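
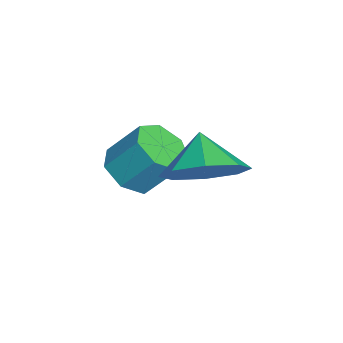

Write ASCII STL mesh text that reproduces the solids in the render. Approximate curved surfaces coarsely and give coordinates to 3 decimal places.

solid 
facet normal 0.720 0.107 -0.686
outer loop
vertex 2.375 -2.262 -0.436
vertex 1.657 -2.249 -1.188
vertex 2.114 -1.527 -0.595
endloop
endfacet
facet normal 0.000 0.212 0.977
outer loop
vertex 2.375 -2.262 -0.436
vertex 2.114 -1.527 -0.595
vertex 0.843 -2.371 -0.412
endloop
endfacet
facet normal 0.719 0.109 -0.686
outer loop
vertex 2.114 -1.527 -0.595
vertex 1.657 -2.249 -1.188
vertex 1.584 -1.215 -1.101
endloop
endfacet
facet normal -0.313 0.626 0.714
outer loop
vertex 2.114 -1.527 -0.595
vertex 1.584 -1.215 -1.101
vertex 0.843 -2.371 -0.412
endloop
endfacet
facet normal 0.720 0.109 -0.685
outer loop
vertex 1.584 -1.215 -1.101
vertex 1.657 -2.249 -1.188
vertex 1.098 -1.509 -1.658
endloop
endfacet
facet normal -0.717 0.633 0.291
outer loop
vertex 1.584 -1.215 -1.101
vertex 1.098 -1.509 -1.658
vertex 0.843 -2.371 -0.412
endloop
endfacet
facet normal 0.719 0.107 -0.687
outer loop
vertex 1.098 -1.509 -1.658
vertex 1.657 -2.249 -1.188
vertex 0.938 -2.236 -1.939
endloop
endfacet
facet normal -0.972 0.230 -0.040
outer loop
vertex 1.098 -1.509 -1.658
vertex 0.938 -2.236 -1.939
vertex 0.843 -2.371 -0.412
endloop
endfacet
facet normal 0.719 0.108 -0.687
outer loop
vertex 0.938 -2.236 -1.939
vertex 1.657 -2.249 -1.188
vertex 1.2 -2.971 -1.78
endloop
endfacet
facet normal -0.932 -0.351 -0.089
outer loop
vertex 0.938 -2.236 -1.939
vertex 1.2 -2.971 -1.78
vertex 0.843 -2.371 -0.412
endloop
endfacet
facet normal 0.720 0.107 -0.686
outer loop
vertex 1.2 -2.971 -1.78
vertex 1.657 -2.249 -1.188
vertex 1.729 -3.283 -1.274
endloop
endfacet
facet normal -0.619 -0.766 0.175
outer loop
vertex 1.2 -2.971 -1.78
vertex 1.729 -3.283 -1.274
vertex 0.843 -2.371 -0.412
endloop
endfacet
facet normal 0.720 0.107 -0.686
outer loop
vertex 1.729 -3.283 -1.274
vertex 1.657 -2.249 -1.188
vertex 2.216 -2.989 -0.717
endloop
endfacet
facet normal -0.215 -0.773 0.596
outer loop
vertex 1.729 -3.283 -1.274
vertex 2.216 -2.989 -0.717
vertex 0.843 -2.371 -0.412
endloop
endfacet
facet normal 0.720 0.108 -0.686
outer loop
vertex 2.216 -2.989 -0.717
vertex 1.657 -2.249 -1.188
vertex 2.375 -2.262 -0.436
endloop
endfacet
facet normal 0.041 -0.368 0.929
outer loop
vertex 2.216 -2.989 -0.717
vertex 2.375 -2.262 -0.436
vertex 0.843 -2.371 -0.412
endloop
endfacet
facet normal -0.145 -0.621 -0.770
outer loop
vertex -0.08 -3.635 -3.244
vertex -0.682 -3.984 -2.849
vertex -0.709 -3.359 -3.348
endloop
endfacet
facet normal 0.399 0.676 -0.620
outer loop
vertex -0.08 -3.635 -3.244
vertex -0.709 -3.359 -3.348
vertex 0.104 -2.846 -2.266
endloop
endfacet
facet normal 0.398 0.676 -0.620
outer loop
vertex 0.104 -2.846 -2.266
vertex -0.709 -3.359 -3.348
vertex -0.525 -2.571 -2.37
endloop
endfacet
facet normal 0.144 0.621 0.770
outer loop
vertex 0.104 -2.846 -2.266
vertex -0.525 -2.571 -2.37
vertex -0.498 -3.196 -1.871
endloop
endfacet
facet normal -0.145 -0.621 -0.770
outer loop
vertex -0.709 -3.359 -3.348
vertex -0.682 -3.984 -2.849
vertex -1.317 -3.554 -3.076
endloop
endfacet
facet normal -0.460 0.732 -0.503
outer loop
vertex -0.709 -3.359 -3.348
vertex -1.317 -3.554 -3.076
vertex -0.525 -2.571 -2.37
endloop
endfacet
facet normal -0.460 0.732 -0.503
outer loop
vertex -0.525 -2.571 -2.37
vertex -1.317 -3.554 -3.076
vertex -1.133 -2.766 -2.098
endloop
endfacet
facet normal 0.145 0.621 0.770
outer loop
vertex -0.525 -2.571 -2.37
vertex -1.133 -2.766 -2.098
vertex -0.498 -3.196 -1.871
endloop
endfacet
facet normal -0.144 -0.620 -0.771
outer loop
vertex -1.317 -3.554 -3.076
vertex -0.682 -3.984 -2.849
vertex -1.447 -4.073 -2.634
endloop
endfacet
facet normal -0.972 0.237 -0.008
outer loop
vertex -1.317 -3.554 -3.076
vertex -1.447 -4.073 -2.634
vertex -1.133 -2.766 -2.098
endloop
endfacet
facet normal -0.972 0.237 -0.008
outer loop
vertex -1.133 -2.766 -2.098
vertex -1.447 -4.073 -2.634
vertex -1.263 -3.284 -1.655
endloop
endfacet
facet normal 0.146 0.622 0.770
outer loop
vertex -1.133 -2.766 -2.098
vertex -1.263 -3.284 -1.655
vertex -0.498 -3.196 -1.871
endloop
endfacet
facet normal -0.144 -0.621 -0.770
outer loop
vertex -1.447 -4.073 -2.634
vertex -0.682 -3.984 -2.849
vertex -1.001 -4.525 -2.353
endloop
endfacet
facet normal -0.753 -0.436 0.493
outer loop
vertex -1.447 -4.073 -2.634
vertex -1.001 -4.525 -2.353
vertex -1.263 -3.284 -1.655
endloop
endfacet
facet normal -0.752 -0.436 0.494
outer loop
vertex -1.263 -3.284 -1.655
vertex -1.001 -4.525 -2.353
vertex -0.817 -3.736 -1.375
endloop
endfacet
facet normal 0.146 0.621 0.770
outer loop
vertex -1.263 -3.284 -1.655
vertex -0.817 -3.736 -1.375
vertex -0.498 -3.196 -1.871
endloop
endfacet
facet normal -0.145 -0.621 -0.770
outer loop
vertex -1.001 -4.525 -2.353
vertex -0.682 -3.984 -2.849
vertex -0.314 -4.57 -2.446
endloop
endfacet
facet normal 0.033 -0.781 0.624
outer loop
vertex -1.001 -4.525 -2.353
vertex -0.314 -4.57 -2.446
vertex -0.817 -3.736 -1.375
endloop
endfacet
facet normal 0.033 -0.781 0.624
outer loop
vertex -0.817 -3.736 -1.375
vertex -0.314 -4.57 -2.446
vertex -0.131 -3.781 -1.468
endloop
endfacet
facet normal 0.145 0.621 0.770
outer loop
vertex -0.817 -3.736 -1.375
vertex -0.131 -3.781 -1.468
vertex -0.498 -3.196 -1.871
endloop
endfacet
facet normal -0.146 -0.621 -0.770
outer loop
vertex -0.314 -4.57 -2.446
vertex -0.682 -3.984 -2.849
vertex 0.095 -4.174 -2.843
endloop
endfacet
facet normal 0.795 -0.536 0.284
outer loop
vertex -0.314 -4.57 -2.446
vertex 0.095 -4.174 -2.843
vertex -0.131 -3.781 -1.468
endloop
endfacet
facet normal 0.794 -0.538 0.284
outer loop
vertex -0.131 -3.781 -1.468
vertex 0.095 -4.174 -2.843
vertex 0.279 -3.385 -1.864
endloop
endfacet
facet normal 0.144 0.621 0.770
outer loop
vertex -0.131 -3.781 -1.468
vertex 0.279 -3.385 -1.864
vertex -0.498 -3.196 -1.871
endloop
endfacet
facet normal -0.146 -0.621 -0.770
outer loop
vertex 0.095 -4.174 -2.843
vertex -0.682 -3.984 -2.849
vertex -0.08 -3.635 -3.244
endloop
endfacet
facet normal 0.957 0.111 -0.269
outer loop
vertex 0.095 -4.174 -2.843
vertex -0.08 -3.635 -3.244
vertex 0.279 -3.385 -1.864
endloop
endfacet
facet normal 0.957 0.110 -0.269
outer loop
vertex 0.279 -3.385 -1.864
vertex -0.08 -3.635 -3.244
vertex 0.104 -2.846 -2.266
endloop
endfacet
facet normal 0.144 0.621 0.770
outer loop
vertex 0.279 -3.385 -1.864
vertex 0.104 -2.846 -2.266
vertex -0.498 -3.196 -1.871
endloop
endfacet

endsolid


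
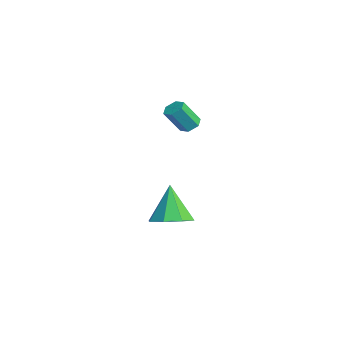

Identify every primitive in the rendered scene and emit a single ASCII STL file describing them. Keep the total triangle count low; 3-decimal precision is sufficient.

solid 
facet normal 0.416 -0.093 -0.904
outer loop
vertex 1.266 3.318 -2.362
vertex 0.322 3.118 -2.776
vertex 0.889 3.985 -2.604
endloop
endfacet
facet normal 0.517 0.535 0.669
outer loop
vertex 1.266 3.318 -2.362
vertex 0.889 3.985 -2.604
vertex -0.502 3.302 -0.984
endloop
endfacet
facet normal 0.415 -0.092 -0.905
outer loop
vertex 0.889 3.985 -2.604
vertex 0.322 3.118 -2.776
vertex 0.179 4.144 -2.946
endloop
endfacet
facet normal 0.014 0.917 0.398
outer loop
vertex 0.889 3.985 -2.604
vertex 0.179 4.144 -2.946
vertex -0.502 3.302 -0.984
endloop
endfacet
facet normal 0.416 -0.092 -0.905
outer loop
vertex 0.179 4.144 -2.946
vertex 0.322 3.118 -2.776
vertex -0.447 3.702 -3.189
endloop
endfacet
facet normal -0.605 0.786 0.128
outer loop
vertex 0.179 4.144 -2.946
vertex -0.447 3.702 -3.189
vertex -0.502 3.302 -0.984
endloop
endfacet
facet normal 0.416 -0.093 -0.905
outer loop
vertex -0.447 3.702 -3.189
vertex 0.322 3.118 -2.776
vertex -0.622 2.918 -3.189
endloop
endfacet
facet normal -0.976 0.218 0.015
outer loop
vertex -0.447 3.702 -3.189
vertex -0.622 2.918 -3.189
vertex -0.502 3.302 -0.984
endloop
endfacet
facet normal 0.416 -0.093 -0.905
outer loop
vertex -0.622 2.918 -3.189
vertex 0.322 3.118 -2.776
vertex -0.245 2.251 -2.947
endloop
endfacet
facet normal -0.883 -0.453 0.127
outer loop
vertex -0.622 2.918 -3.189
vertex -0.245 2.251 -2.947
vertex -0.502 3.302 -0.984
endloop
endfacet
facet normal 0.415 -0.093 -0.905
outer loop
vertex -0.245 2.251 -2.947
vertex 0.322 3.118 -2.776
vertex 0.465 2.092 -2.605
endloop
endfacet
facet normal -0.379 -0.836 0.398
outer loop
vertex -0.245 2.251 -2.947
vertex 0.465 2.092 -2.605
vertex -0.502 3.302 -0.984
endloop
endfacet
facet normal 0.417 -0.093 -0.904
outer loop
vertex 0.465 2.092 -2.605
vertex 0.322 3.118 -2.776
vertex 1.09 2.534 -2.362
endloop
endfacet
facet normal 0.239 -0.705 0.668
outer loop
vertex 0.465 2.092 -2.605
vertex 1.09 2.534 -2.362
vertex -0.502 3.302 -0.984
endloop
endfacet
facet normal 0.416 -0.093 -0.904
outer loop
vertex 1.09 2.534 -2.362
vertex 0.322 3.118 -2.776
vertex 1.266 3.318 -2.362
endloop
endfacet
facet normal 0.610 -0.137 0.781
outer loop
vertex 1.09 2.534 -2.362
vertex 1.266 3.318 -2.362
vertex -0.502 3.302 -0.984
endloop
endfacet
facet normal -0.041 0.560 -0.827
outer loop
vertex 0.014 4.431 2.715
vertex -0.468 4.22 2.596
vertex -0.437 4.667 2.897
endloop
endfacet
facet normal 0.550 0.703 0.451
outer loop
vertex 0.014 4.431 2.715
vertex -0.437 4.667 2.897
vertex 0.07 3.651 3.864
endloop
endfacet
facet normal 0.551 0.703 0.450
outer loop
vertex 0.07 3.651 3.864
vertex -0.437 4.667 2.897
vertex -0.38 3.887 4.046
endloop
endfacet
facet normal 0.040 -0.561 0.827
outer loop
vertex 0.07 3.651 3.864
vertex -0.38 3.887 4.046
vertex -0.412 3.44 3.744
endloop
endfacet
facet normal -0.040 0.560 -0.828
outer loop
vertex -0.437 4.667 2.897
vertex -0.468 4.22 2.596
vertex -0.919 4.455 2.777
endloop
endfacet
facet normal -0.449 0.729 0.517
outer loop
vertex -0.437 4.667 2.897
vertex -0.919 4.455 2.777
vertex -0.38 3.887 4.046
endloop
endfacet
facet normal -0.448 0.729 0.517
outer loop
vertex -0.38 3.887 4.046
vertex -0.919 4.455 2.777
vertex -0.863 3.675 3.926
endloop
endfacet
facet normal 0.041 -0.561 0.827
outer loop
vertex -0.38 3.887 4.046
vertex -0.863 3.675 3.926
vertex -0.412 3.44 3.744
endloop
endfacet
facet normal -0.040 0.561 -0.827
outer loop
vertex -0.919 4.455 2.777
vertex -0.468 4.22 2.596
vertex -0.95 4.009 2.476
endloop
endfacet
facet normal -0.998 0.025 0.066
outer loop
vertex -0.919 4.455 2.777
vertex -0.95 4.009 2.476
vertex -0.863 3.675 3.926
endloop
endfacet
facet normal -0.998 0.025 0.066
outer loop
vertex -0.863 3.675 3.926
vertex -0.95 4.009 2.476
vertex -0.894 3.229 3.625
endloop
endfacet
facet normal 0.041 -0.561 0.827
outer loop
vertex -0.863 3.675 3.926
vertex -0.894 3.229 3.625
vertex -0.412 3.44 3.744
endloop
endfacet
facet normal -0.040 0.561 -0.827
outer loop
vertex -0.95 4.009 2.476
vertex -0.468 4.22 2.596
vertex -0.5 3.773 2.294
endloop
endfacet
facet normal -0.551 -0.703 -0.450
outer loop
vertex -0.95 4.009 2.476
vertex -0.5 3.773 2.294
vertex -0.894 3.229 3.625
endloop
endfacet
facet normal -0.550 -0.703 -0.450
outer loop
vertex -0.894 3.229 3.625
vertex -0.5 3.773 2.294
vertex -0.443 2.993 3.443
endloop
endfacet
facet normal 0.041 -0.560 0.827
outer loop
vertex -0.894 3.229 3.625
vertex -0.443 2.993 3.443
vertex -0.412 3.44 3.744
endloop
endfacet
facet normal -0.041 0.561 -0.827
outer loop
vertex -0.5 3.773 2.294
vertex -0.468 4.22 2.596
vertex -0.017 3.985 2.414
endloop
endfacet
facet normal 0.448 -0.729 -0.517
outer loop
vertex -0.5 3.773 2.294
vertex -0.017 3.985 2.414
vertex -0.443 2.993 3.443
endloop
endfacet
facet normal 0.449 -0.729 -0.517
outer loop
vertex -0.443 2.993 3.443
vertex -0.017 3.985 2.414
vertex 0.039 3.205 3.563
endloop
endfacet
facet normal 0.040 -0.560 0.828
outer loop
vertex -0.443 2.993 3.443
vertex 0.039 3.205 3.563
vertex -0.412 3.44 3.744
endloop
endfacet
facet normal -0.041 0.561 -0.827
outer loop
vertex -0.017 3.985 2.414
vertex -0.468 4.22 2.596
vertex 0.014 4.431 2.715
endloop
endfacet
facet normal 0.998 -0.025 -0.066
outer loop
vertex -0.017 3.985 2.414
vertex 0.014 4.431 2.715
vertex 0.039 3.205 3.563
endloop
endfacet
facet normal 0.998 -0.025 -0.066
outer loop
vertex 0.039 3.205 3.563
vertex 0.014 4.431 2.715
vertex 0.07 3.651 3.864
endloop
endfacet
facet normal 0.040 -0.561 0.827
outer loop
vertex 0.039 3.205 3.563
vertex 0.07 3.651 3.864
vertex -0.412 3.44 3.744
endloop
endfacet

endsolid


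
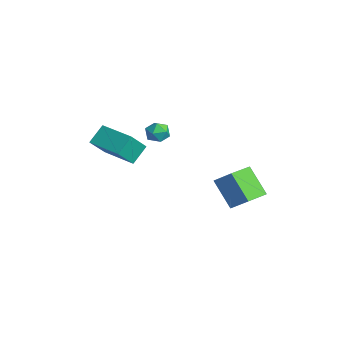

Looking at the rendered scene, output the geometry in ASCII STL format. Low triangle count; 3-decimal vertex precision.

solid 
facet normal -0.977 0.177 -0.120
outer loop
vertex -4.353 0.119 2.424
vertex -4.479 -0.605 2.381
vertex -4.498 -0.267 3.034
endloop
endfacet
facet normal -0.671 0.688 0.276
outer loop
vertex -4.353 0.119 2.424
vertex -4.498 -0.267 3.034
vertex -3.97 0.246 3.04
endloop
endfacet
facet normal -0.148 0.983 -0.110
outer loop
vertex -4.353 0.119 2.424
vertex -3.97 0.246 3.04
vertex -3.625 0.225 2.39
endloop
endfacet
facet normal -0.130 0.654 -0.745
outer loop
vertex -4.353 0.119 2.424
vertex -3.625 0.225 2.39
vertex -3.94 -0.301 1.983
endloop
endfacet
facet normal -0.642 0.156 -0.750
outer loop
vertex -4.353 0.119 2.424
vertex -3.94 -0.301 1.983
vertex -4.479 -0.605 2.381
endloop
endfacet
facet normal -0.377 0.378 0.846
outer loop
vertex -3.97 0.246 3.04
vertex -4.498 -0.267 3.034
vertex -3.86 -0.399 3.377
endloop
endfacet
facet normal -0.870 -0.447 0.206
outer loop
vertex -4.498 -0.267 3.034
vertex -4.479 -0.605 2.381
vertex -4.175 -0.925 2.97
endloop
endfacet
facet normal -0.329 -0.481 -0.813
outer loop
vertex -4.479 -0.605 2.381
vertex -3.94 -0.301 1.983
vertex -3.83 -0.946 2.32
endloop
endfacet
facet normal 0.499 0.323 -0.804
outer loop
vertex -3.94 -0.301 1.983
vertex -3.625 0.225 2.39
vertex -3.302 -0.433 2.326
endloop
endfacet
facet normal 0.470 0.854 0.222
outer loop
vertex -3.625 0.225 2.39
vertex -3.97 0.246 3.04
vertex -3.321 -0.095 2.979
endloop
endfacet
facet normal 0.130 -0.654 0.745
outer loop
vertex -3.447 -0.819 2.936
vertex -3.86 -0.399 3.377
vertex -4.175 -0.925 2.97
endloop
endfacet
facet normal 0.148 -0.983 0.110
outer loop
vertex -3.447 -0.819 2.936
vertex -4.175 -0.925 2.97
vertex -3.83 -0.946 2.32
endloop
endfacet
facet normal 0.671 -0.688 -0.276
outer loop
vertex -3.447 -0.819 2.936
vertex -3.83 -0.946 2.32
vertex -3.302 -0.433 2.326
endloop
endfacet
facet normal 0.977 -0.177 0.120
outer loop
vertex -3.447 -0.819 2.936
vertex -3.302 -0.433 2.326
vertex -3.321 -0.095 2.979
endloop
endfacet
facet normal 0.642 -0.156 0.750
outer loop
vertex -3.447 -0.819 2.936
vertex -3.321 -0.095 2.979
vertex -3.86 -0.399 3.377
endloop
endfacet
facet normal -0.499 -0.323 0.804
outer loop
vertex -4.175 -0.925 2.97
vertex -3.86 -0.399 3.377
vertex -4.498 -0.267 3.034
endloop
endfacet
facet normal -0.470 -0.854 -0.222
outer loop
vertex -3.83 -0.946 2.32
vertex -4.175 -0.925 2.97
vertex -4.479 -0.605 2.381
endloop
endfacet
facet normal 0.377 -0.378 -0.846
outer loop
vertex -3.302 -0.433 2.326
vertex -3.83 -0.946 2.32
vertex -3.94 -0.301 1.983
endloop
endfacet
facet normal 0.870 0.447 -0.206
outer loop
vertex -3.321 -0.095 2.979
vertex -3.302 -0.433 2.326
vertex -3.625 0.225 2.39
endloop
endfacet
facet normal 0.329 0.481 0.813
outer loop
vertex -3.86 -0.399 3.377
vertex -3.321 -0.095 2.979
vertex -3.97 0.246 3.04
endloop
endfacet
facet normal -0.653 -0.187 0.734
outer loop
vertex 1.922 1.086 2.623
vertex 1.3 2.411 2.406
vertex 1.066 0.536 1.721
endloop
endfacet
facet normal 0.421 -0.895 0.147
outer loop
vertex 2.3 0.889 0.334
vertex 1.922 1.086 2.623
vertex 1.066 0.536 1.721
endloop
endfacet
facet normal -0.653 -0.187 0.734
outer loop
vertex 1.066 0.536 1.721
vertex 1.3 2.411 2.406
vertex 0.443 1.861 1.504
endloop
endfacet
facet normal -0.630 -0.405 -0.663
outer loop
vertex 0.443 1.861 1.504
vertex 2.3 0.889 0.334
vertex 1.066 0.536 1.721
endloop
endfacet
facet normal 0.630 0.404 0.663
outer loop
vertex 1.922 1.086 2.623
vertex 2.534 2.764 1.019
vertex 1.3 2.411 2.406
endloop
endfacet
facet normal 0.420 -0.895 0.146
outer loop
vertex 3.157 1.439 1.236
vertex 1.922 1.086 2.623
vertex 2.3 0.889 0.334
endloop
endfacet
facet normal 0.629 0.405 0.663
outer loop
vertex 3.157 1.439 1.236
vertex 2.534 2.764 1.019
vertex 1.922 1.086 2.623
endloop
endfacet
facet normal -0.421 0.895 -0.146
outer loop
vertex 1.3 2.411 2.406
vertex 2.534 2.764 1.019
vertex 0.443 1.861 1.504
endloop
endfacet
facet normal -0.630 -0.404 -0.663
outer loop
vertex 1.678 2.214 0.117
vertex 2.3 0.889 0.334
vertex 0.443 1.861 1.504
endloop
endfacet
facet normal -0.421 0.895 -0.147
outer loop
vertex 0.443 1.861 1.504
vertex 2.534 2.764 1.019
vertex 1.678 2.214 0.117
endloop
endfacet
facet normal 0.653 0.186 -0.734
outer loop
vertex 1.678 2.214 0.117
vertex 3.157 1.439 1.236
vertex 2.3 0.889 0.334
endloop
endfacet
facet normal 0.653 0.187 -0.734
outer loop
vertex 2.534 2.764 1.019
vertex 3.157 1.439 1.236
vertex 1.678 2.214 0.117
endloop
endfacet
facet normal -0.928 -0.373 -0.024
outer loop
vertex -4.968 -2.976 3.267
vertex -5.331 -1.996 2.069
vertex -4.587 -3.871 2.42
endloop
endfacet
facet normal 0.228 -0.616 0.754
outer loop
vertex -2.629 -3.084 2.471
vertex -4.968 -2.976 3.267
vertex -4.587 -3.871 2.42
endloop
endfacet
facet normal -0.928 -0.373 -0.025
outer loop
vertex -4.587 -3.871 2.42
vertex -5.331 -1.996 2.069
vertex -4.949 -2.891 1.222
endloop
endfacet
facet normal 0.296 -0.694 -0.657
outer loop
vertex -4.949 -2.891 1.222
vertex -2.629 -3.084 2.471
vertex -4.587 -3.871 2.42
endloop
endfacet
facet normal -0.296 0.693 0.657
outer loop
vertex -4.968 -2.976 3.267
vertex -3.373 -1.209 2.12
vertex -5.331 -1.996 2.069
endloop
endfacet
facet normal 0.228 -0.616 0.754
outer loop
vertex -3.011 -2.189 3.318
vertex -4.968 -2.976 3.267
vertex -2.629 -3.084 2.471
endloop
endfacet
facet normal -0.296 0.694 0.657
outer loop
vertex -3.011 -2.189 3.318
vertex -3.373 -1.209 2.12
vertex -4.968 -2.976 3.267
endloop
endfacet
facet normal -0.228 0.616 -0.754
outer loop
vertex -5.331 -1.996 2.069
vertex -3.373 -1.209 2.12
vertex -4.949 -2.891 1.222
endloop
endfacet
facet normal 0.296 -0.693 -0.657
outer loop
vertex -2.992 -2.104 1.273
vertex -2.629 -3.084 2.471
vertex -4.949 -2.891 1.222
endloop
endfacet
facet normal -0.228 0.616 -0.754
outer loop
vertex -4.949 -2.891 1.222
vertex -3.373 -1.209 2.12
vertex -2.992 -2.104 1.273
endloop
endfacet
facet normal 0.928 0.373 0.024
outer loop
vertex -2.992 -2.104 1.273
vertex -3.011 -2.189 3.318
vertex -2.629 -3.084 2.471
endloop
endfacet
facet normal 0.928 0.372 0.024
outer loop
vertex -3.373 -1.209 2.12
vertex -3.011 -2.189 3.318
vertex -2.992 -2.104 1.273
endloop
endfacet

endsolid


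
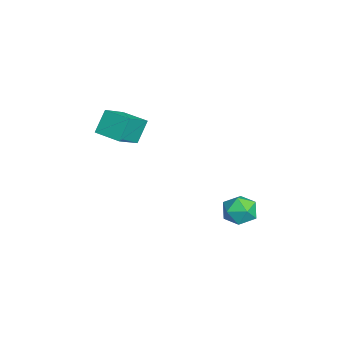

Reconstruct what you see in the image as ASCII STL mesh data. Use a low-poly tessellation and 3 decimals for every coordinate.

solid 
facet normal -0.631 -0.774 0.044
outer loop
vertex -2.621 -3.494 3.367
vertex -3.206 -2.944 4.646
vertex -3.844 -2.552 2.403
endloop
endfacet
facet normal 0.388 -0.364 -0.847
outer loop
vertex -2.854 -1.336 2.334
vertex -2.621 -3.494 3.367
vertex -3.844 -2.552 2.403
endloop
endfacet
facet normal -0.631 -0.774 0.044
outer loop
vertex -3.844 -2.552 2.403
vertex -3.206 -2.944 4.646
vertex -4.429 -2.002 3.682
endloop
endfacet
facet normal -0.672 0.517 -0.530
outer loop
vertex -4.429 -2.002 3.682
vertex -2.854 -1.336 2.334
vertex -3.844 -2.552 2.403
endloop
endfacet
facet normal 0.672 -0.517 0.530
outer loop
vertex -2.621 -3.494 3.367
vertex -2.216 -1.728 4.577
vertex -3.206 -2.944 4.646
endloop
endfacet
facet normal 0.388 -0.364 -0.847
outer loop
vertex -1.631 -2.278 3.298
vertex -2.621 -3.494 3.367
vertex -2.854 -1.336 2.334
endloop
endfacet
facet normal 0.672 -0.517 0.530
outer loop
vertex -1.631 -2.278 3.298
vertex -2.216 -1.728 4.577
vertex -2.621 -3.494 3.367
endloop
endfacet
facet normal -0.388 0.364 0.847
outer loop
vertex -3.206 -2.944 4.646
vertex -2.216 -1.728 4.577
vertex -4.429 -2.002 3.682
endloop
endfacet
facet normal -0.672 0.517 -0.530
outer loop
vertex -3.439 -0.786 3.613
vertex -2.854 -1.336 2.334
vertex -4.429 -2.002 3.682
endloop
endfacet
facet normal -0.388 0.364 0.847
outer loop
vertex -4.429 -2.002 3.682
vertex -2.216 -1.728 4.577
vertex -3.439 -0.786 3.613
endloop
endfacet
facet normal 0.631 0.774 -0.044
outer loop
vertex -3.439 -0.786 3.613
vertex -1.631 -2.278 3.298
vertex -2.854 -1.336 2.334
endloop
endfacet
facet normal 0.631 0.774 -0.044
outer loop
vertex -2.216 -1.728 4.577
vertex -1.631 -2.278 3.298
vertex -3.439 -0.786 3.613
endloop
endfacet
facet normal -0.533 -0.351 0.770
outer loop
vertex -3.643 4.073 -2.506
vertex -3.209 3.114 -2.642
vertex -2.745 3.82 -1.999
endloop
endfacet
facet normal -0.387 0.343 0.856
outer loop
vertex -3.643 4.073 -2.506
vertex -2.745 3.82 -1.999
vertex -2.855 4.782 -2.434
endloop
endfacet
facet normal -0.654 0.696 0.296
outer loop
vertex -3.643 4.073 -2.506
vertex -2.855 4.782 -2.434
vertex -3.387 4.671 -3.347
endloop
endfacet
facet normal -0.966 0.221 -0.137
outer loop
vertex -3.643 4.073 -2.506
vertex -3.387 4.671 -3.347
vertex -3.605 3.639 -3.475
endloop
endfacet
facet normal -0.891 -0.426 0.156
outer loop
vertex -3.643 4.073 -2.506
vertex -3.605 3.639 -3.475
vertex -3.209 3.114 -2.642
endloop
endfacet
facet normal 0.322 0.420 0.848
outer loop
vertex -2.855 4.782 -2.434
vertex -2.745 3.82 -1.999
vertex -1.935 4.261 -2.525
endloop
endfacet
facet normal 0.084 -0.700 0.709
outer loop
vertex -2.745 3.82 -1.999
vertex -3.209 3.114 -2.642
vertex -2.153 3.229 -2.653
endloop
endfacet
facet normal -0.494 -0.822 -0.283
outer loop
vertex -3.209 3.114 -2.642
vertex -3.605 3.639 -3.475
vertex -2.685 3.118 -3.566
endloop
endfacet
facet normal -0.614 0.224 -0.757
outer loop
vertex -3.605 3.639 -3.475
vertex -3.387 4.671 -3.347
vertex -2.795 4.08 -4.001
endloop
endfacet
facet normal -0.109 0.992 -0.057
outer loop
vertex -3.387 4.671 -3.347
vertex -2.855 4.782 -2.434
vertex -2.331 4.786 -3.358
endloop
endfacet
facet normal 0.966 -0.221 0.137
outer loop
vertex -1.897 3.827 -3.494
vertex -1.935 4.261 -2.525
vertex -2.153 3.229 -2.653
endloop
endfacet
facet normal 0.654 -0.696 -0.296
outer loop
vertex -1.897 3.827 -3.494
vertex -2.153 3.229 -2.653
vertex -2.685 3.118 -3.566
endloop
endfacet
facet normal 0.387 -0.343 -0.856
outer loop
vertex -1.897 3.827 -3.494
vertex -2.685 3.118 -3.566
vertex -2.795 4.08 -4.001
endloop
endfacet
facet normal 0.533 0.351 -0.770
outer loop
vertex -1.897 3.827 -3.494
vertex -2.795 4.08 -4.001
vertex -2.331 4.786 -3.358
endloop
endfacet
facet normal 0.891 0.426 -0.156
outer loop
vertex -1.897 3.827 -3.494
vertex -2.331 4.786 -3.358
vertex -1.935 4.261 -2.525
endloop
endfacet
facet normal 0.614 -0.224 0.757
outer loop
vertex -2.153 3.229 -2.653
vertex -1.935 4.261 -2.525
vertex -2.745 3.82 -1.999
endloop
endfacet
facet normal 0.109 -0.992 0.057
outer loop
vertex -2.685 3.118 -3.566
vertex -2.153 3.229 -2.653
vertex -3.209 3.114 -2.642
endloop
endfacet
facet normal -0.322 -0.420 -0.848
outer loop
vertex -2.795 4.08 -4.001
vertex -2.685 3.118 -3.566
vertex -3.605 3.639 -3.475
endloop
endfacet
facet normal -0.084 0.700 -0.709
outer loop
vertex -2.331 4.786 -3.358
vertex -2.795 4.08 -4.001
vertex -3.387 4.671 -3.347
endloop
endfacet
facet normal 0.494 0.822 0.283
outer loop
vertex -1.935 4.261 -2.525
vertex -2.331 4.786 -3.358
vertex -2.855 4.782 -2.434
endloop
endfacet

endsolid


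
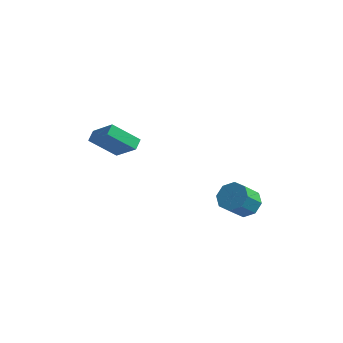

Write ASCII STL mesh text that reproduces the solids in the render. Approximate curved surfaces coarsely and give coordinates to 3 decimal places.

solid 
facet normal 0.250 0.648 -0.720
outer loop
vertex 5.086 3.79 -1.34
vertex 4.113 3.83 -1.642
vertex 4.683 4.351 -0.975
endloop
endfacet
facet normal 0.819 0.255 0.513
outer loop
vertex 5.086 3.79 -1.34
vertex 4.683 4.351 -0.975
vertex 4.661 2.69 -0.116
endloop
endfacet
facet normal 0.818 0.256 0.515
outer loop
vertex 4.661 2.69 -0.116
vertex 4.683 4.351 -0.975
vertex 4.257 3.25 0.248
endloop
endfacet
facet normal -0.250 -0.648 0.720
outer loop
vertex 4.661 2.69 -0.116
vertex 4.257 3.25 0.248
vertex 3.687 2.73 -0.418
endloop
endfacet
facet normal 0.251 0.647 -0.720
outer loop
vertex 4.683 4.351 -0.975
vertex 4.113 3.83 -1.642
vertex 3.946 4.607 -1.002
endloop
endfacet
facet normal 0.214 0.688 0.694
outer loop
vertex 4.683 4.351 -0.975
vertex 3.946 4.607 -1.002
vertex 4.257 3.25 0.248
endloop
endfacet
facet normal 0.214 0.688 0.693
outer loop
vertex 4.257 3.25 0.248
vertex 3.946 4.607 -1.002
vertex 3.52 3.506 0.222
endloop
endfacet
facet normal -0.250 -0.648 0.720
outer loop
vertex 4.257 3.25 0.248
vertex 3.52 3.506 0.222
vertex 3.687 2.73 -0.418
endloop
endfacet
facet normal 0.250 0.647 -0.720
outer loop
vertex 3.946 4.607 -1.002
vertex 4.113 3.83 -1.642
vertex 3.306 4.408 -1.403
endloop
endfacet
facet normal -0.516 0.718 0.467
outer loop
vertex 3.946 4.607 -1.002
vertex 3.306 4.408 -1.403
vertex 3.52 3.506 0.222
endloop
endfacet
facet normal -0.516 0.718 0.467
outer loop
vertex 3.52 3.506 0.222
vertex 3.306 4.408 -1.403
vertex 2.881 3.307 -0.179
endloop
endfacet
facet normal -0.250 -0.648 0.720
outer loop
vertex 3.52 3.506 0.222
vertex 2.881 3.307 -0.179
vertex 3.687 2.73 -0.418
endloop
endfacet
facet normal 0.250 0.647 -0.720
outer loop
vertex 3.306 4.408 -1.403
vertex 4.113 3.83 -1.642
vertex 3.139 3.87 -1.944
endloop
endfacet
facet normal -0.944 0.327 -0.034
outer loop
vertex 3.306 4.408 -1.403
vertex 3.139 3.87 -1.944
vertex 2.881 3.307 -0.179
endloop
endfacet
facet normal -0.944 0.327 -0.034
outer loop
vertex 2.881 3.307 -0.179
vertex 3.139 3.87 -1.944
vertex 2.714 2.77 -0.72
endloop
endfacet
facet normal -0.250 -0.647 0.720
outer loop
vertex 2.881 3.307 -0.179
vertex 2.714 2.77 -0.72
vertex 3.687 2.73 -0.418
endloop
endfacet
facet normal 0.250 0.648 -0.720
outer loop
vertex 3.139 3.87 -1.944
vertex 4.113 3.83 -1.642
vertex 3.543 3.31 -2.308
endloop
endfacet
facet normal -0.818 -0.256 -0.514
outer loop
vertex 3.139 3.87 -1.944
vertex 3.543 3.31 -2.308
vertex 2.714 2.77 -0.72
endloop
endfacet
facet normal -0.819 -0.254 -0.514
outer loop
vertex 2.714 2.77 -0.72
vertex 3.543 3.31 -2.308
vertex 3.117 2.209 -1.085
endloop
endfacet
facet normal -0.250 -0.648 0.720
outer loop
vertex 2.714 2.77 -0.72
vertex 3.117 2.209 -1.085
vertex 3.687 2.73 -0.418
endloop
endfacet
facet normal 0.250 0.648 -0.720
outer loop
vertex 3.543 3.31 -2.308
vertex 4.113 3.83 -1.642
vertex 4.28 3.054 -2.282
endloop
endfacet
facet normal -0.214 -0.688 -0.694
outer loop
vertex 3.543 3.31 -2.308
vertex 4.28 3.054 -2.282
vertex 3.117 2.209 -1.085
endloop
endfacet
facet normal -0.214 -0.688 -0.693
outer loop
vertex 3.117 2.209 -1.085
vertex 4.28 3.054 -2.282
vertex 3.854 1.953 -1.058
endloop
endfacet
facet normal -0.251 -0.647 0.720
outer loop
vertex 3.117 2.209 -1.085
vertex 3.854 1.953 -1.058
vertex 3.687 2.73 -0.418
endloop
endfacet
facet normal 0.250 0.648 -0.720
outer loop
vertex 4.28 3.054 -2.282
vertex 4.113 3.83 -1.642
vertex 4.919 3.253 -1.881
endloop
endfacet
facet normal 0.516 -0.718 -0.466
outer loop
vertex 4.28 3.054 -2.282
vertex 4.919 3.253 -1.881
vertex 3.854 1.953 -1.058
endloop
endfacet
facet normal 0.516 -0.718 -0.467
outer loop
vertex 3.854 1.953 -1.058
vertex 4.919 3.253 -1.881
vertex 4.494 2.152 -0.657
endloop
endfacet
facet normal -0.250 -0.647 0.720
outer loop
vertex 3.854 1.953 -1.058
vertex 4.494 2.152 -0.657
vertex 3.687 2.73 -0.418
endloop
endfacet
facet normal 0.250 0.647 -0.720
outer loop
vertex 4.919 3.253 -1.881
vertex 4.113 3.83 -1.642
vertex 5.086 3.79 -1.34
endloop
endfacet
facet normal 0.944 -0.327 0.033
outer loop
vertex 4.919 3.253 -1.881
vertex 5.086 3.79 -1.34
vertex 4.494 2.152 -0.657
endloop
endfacet
facet normal 0.944 -0.327 0.034
outer loop
vertex 4.494 2.152 -0.657
vertex 5.086 3.79 -1.34
vertex 4.661 2.69 -0.116
endloop
endfacet
facet normal -0.250 -0.647 0.720
outer loop
vertex 4.494 2.152 -0.657
vertex 4.661 2.69 -0.116
vertex 3.687 2.73 -0.418
endloop
endfacet
facet normal -0.729 0.241 -0.640
outer loop
vertex -4.351 0.893 3.182
vertex -4.403 1.618 3.514
vertex -2.948 1.602 1.851
endloop
endfacet
facet normal 0.065 -0.907 -0.415
outer loop
vertex -1.497 1.122 3.126
vertex -4.351 0.893 3.182
vertex -2.948 1.602 1.851
endloop
endfacet
facet normal -0.729 0.242 -0.640
outer loop
vertex -2.948 1.602 1.851
vertex -4.403 1.618 3.514
vertex -2.999 2.328 2.184
endloop
endfacet
facet normal 0.681 0.344 -0.646
outer loop
vertex -2.999 2.328 2.184
vertex -1.497 1.122 3.126
vertex -2.948 1.602 1.851
endloop
endfacet
facet normal -0.681 -0.345 0.646
outer loop
vertex -4.351 0.893 3.182
vertex -2.952 1.138 4.789
vertex -4.403 1.618 3.514
endloop
endfacet
facet normal 0.065 -0.907 -0.416
outer loop
vertex -2.901 0.412 4.456
vertex -4.351 0.893 3.182
vertex -1.497 1.122 3.126
endloop
endfacet
facet normal -0.682 -0.344 0.646
outer loop
vertex -2.901 0.412 4.456
vertex -2.952 1.138 4.789
vertex -4.351 0.893 3.182
endloop
endfacet
facet normal -0.065 0.907 0.416
outer loop
vertex -4.403 1.618 3.514
vertex -2.952 1.138 4.789
vertex -2.999 2.328 2.184
endloop
endfacet
facet normal 0.682 0.345 -0.646
outer loop
vertex -1.549 1.847 3.458
vertex -1.497 1.122 3.126
vertex -2.999 2.328 2.184
endloop
endfacet
facet normal -0.064 0.907 0.416
outer loop
vertex -2.999 2.328 2.184
vertex -2.952 1.138 4.789
vertex -1.549 1.847 3.458
endloop
endfacet
facet normal 0.729 -0.241 0.641
outer loop
vertex -1.549 1.847 3.458
vertex -2.901 0.412 4.456
vertex -1.497 1.122 3.126
endloop
endfacet
facet normal 0.729 -0.242 0.640
outer loop
vertex -2.952 1.138 4.789
vertex -2.901 0.412 4.456
vertex -1.549 1.847 3.458
endloop
endfacet

endsolid


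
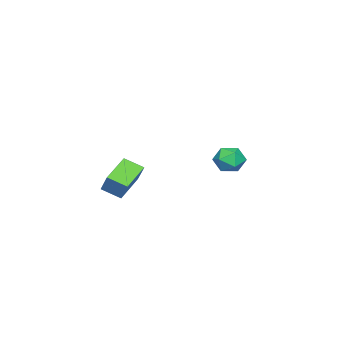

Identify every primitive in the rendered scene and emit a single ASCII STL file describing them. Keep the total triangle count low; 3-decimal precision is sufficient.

solid 
facet normal -0.780 0.591 0.204
outer loop
vertex -2.136 3.266 -3.459
vertex -2.673 2.658 -3.751
vertex -2.446 2.67 -2.919
endloop
endfacet
facet normal -0.241 0.717 0.654
outer loop
vertex -2.136 3.266 -3.459
vertex -2.446 2.67 -2.919
vertex -1.618 2.905 -2.872
endloop
endfacet
facet normal 0.328 0.906 0.268
outer loop
vertex -2.136 3.266 -3.459
vertex -1.618 2.905 -2.872
vertex -1.333 3.039 -3.675
endloop
endfacet
facet normal 0.140 0.897 -0.420
outer loop
vertex -2.136 3.266 -3.459
vertex -1.333 3.039 -3.675
vertex -1.986 2.887 -4.218
endloop
endfacet
facet normal -0.545 0.702 -0.458
outer loop
vertex -2.136 3.266 -3.459
vertex -1.986 2.887 -4.218
vertex -2.673 2.658 -3.751
endloop
endfacet
facet normal -0.086 0.106 0.991
outer loop
vertex -1.618 2.905 -2.872
vertex -2.446 2.67 -2.919
vertex -1.834 2.073 -2.802
endloop
endfacet
facet normal -0.960 -0.097 0.263
outer loop
vertex -2.446 2.67 -2.919
vertex -2.673 2.658 -3.751
vertex -2.487 1.921 -3.345
endloop
endfacet
facet normal -0.579 0.082 -0.811
outer loop
vertex -2.673 2.658 -3.751
vertex -1.986 2.887 -4.218
vertex -2.202 2.055 -4.148
endloop
endfacet
facet normal 0.530 0.397 -0.749
outer loop
vertex -1.986 2.887 -4.218
vertex -1.333 3.039 -3.675
vertex -1.374 2.29 -4.101
endloop
endfacet
facet normal 0.835 0.412 0.365
outer loop
vertex -1.333 3.039 -3.675
vertex -1.618 2.905 -2.872
vertex -1.147 2.302 -3.269
endloop
endfacet
facet normal -0.140 -0.897 0.420
outer loop
vertex -1.684 1.694 -3.561
vertex -1.834 2.073 -2.802
vertex -2.487 1.921 -3.345
endloop
endfacet
facet normal -0.328 -0.906 -0.268
outer loop
vertex -1.684 1.694 -3.561
vertex -2.487 1.921 -3.345
vertex -2.202 2.055 -4.148
endloop
endfacet
facet normal 0.241 -0.717 -0.654
outer loop
vertex -1.684 1.694 -3.561
vertex -2.202 2.055 -4.148
vertex -1.374 2.29 -4.101
endloop
endfacet
facet normal 0.780 -0.591 -0.204
outer loop
vertex -1.684 1.694 -3.561
vertex -1.374 2.29 -4.101
vertex -1.147 2.302 -3.269
endloop
endfacet
facet normal 0.545 -0.702 0.458
outer loop
vertex -1.684 1.694 -3.561
vertex -1.147 2.302 -3.269
vertex -1.834 2.073 -2.802
endloop
endfacet
facet normal -0.530 -0.397 0.749
outer loop
vertex -2.487 1.921 -3.345
vertex -1.834 2.073 -2.802
vertex -2.446 2.67 -2.919
endloop
endfacet
facet normal -0.835 -0.412 -0.365
outer loop
vertex -2.202 2.055 -4.148
vertex -2.487 1.921 -3.345
vertex -2.673 2.658 -3.751
endloop
endfacet
facet normal 0.086 -0.106 -0.991
outer loop
vertex -1.374 2.29 -4.101
vertex -2.202 2.055 -4.148
vertex -1.986 2.887 -4.218
endloop
endfacet
facet normal 0.960 0.097 -0.263
outer loop
vertex -1.147 2.302 -3.269
vertex -1.374 2.29 -4.101
vertex -1.333 3.039 -3.675
endloop
endfacet
facet normal 0.579 -0.082 0.811
outer loop
vertex -1.834 2.073 -2.802
vertex -1.147 2.302 -3.269
vertex -1.618 2.905 -2.872
endloop
endfacet
facet normal -0.353 -0.465 -0.812
outer loop
vertex 3.055 -0.775 -2.979
vertex 2.878 0.163 -3.439
vertex 4.574 -0.805 -3.623
endloop
endfacet
facet normal 0.167 -0.885 0.434
outer loop
vertex 5.002 -0.243 -2.641
vertex 3.055 -0.775 -2.979
vertex 4.574 -0.805 -3.623
endloop
endfacet
facet normal -0.354 -0.465 -0.811
outer loop
vertex 4.574 -0.805 -3.623
vertex 2.878 0.163 -3.439
vertex 4.397 0.133 -4.084
endloop
endfacet
facet normal 0.920 -0.018 -0.391
outer loop
vertex 4.397 0.133 -4.084
vertex 5.002 -0.243 -2.641
vertex 4.574 -0.805 -3.623
endloop
endfacet
facet normal -0.920 0.018 0.391
outer loop
vertex 3.055 -0.775 -2.979
vertex 3.306 0.725 -2.457
vertex 2.878 0.163 -3.439
endloop
endfacet
facet normal 0.167 -0.886 0.434
outer loop
vertex 3.483 -0.213 -1.996
vertex 3.055 -0.775 -2.979
vertex 5.002 -0.243 -2.641
endloop
endfacet
facet normal -0.920 0.018 0.390
outer loop
vertex 3.483 -0.213 -1.996
vertex 3.306 0.725 -2.457
vertex 3.055 -0.775 -2.979
endloop
endfacet
facet normal -0.167 0.885 -0.434
outer loop
vertex 2.878 0.163 -3.439
vertex 3.306 0.725 -2.457
vertex 4.397 0.133 -4.084
endloop
endfacet
facet normal 0.920 -0.018 -0.391
outer loop
vertex 4.825 0.695 -3.101
vertex 5.002 -0.243 -2.641
vertex 4.397 0.133 -4.084
endloop
endfacet
facet normal -0.166 0.886 -0.434
outer loop
vertex 4.397 0.133 -4.084
vertex 3.306 0.725 -2.457
vertex 4.825 0.695 -3.101
endloop
endfacet
facet normal 0.354 0.465 0.812
outer loop
vertex 4.825 0.695 -3.101
vertex 3.483 -0.213 -1.996
vertex 5.002 -0.243 -2.641
endloop
endfacet
facet normal 0.353 0.465 0.812
outer loop
vertex 3.306 0.725 -2.457
vertex 3.483 -0.213 -1.996
vertex 4.825 0.695 -3.101
endloop
endfacet

endsolid


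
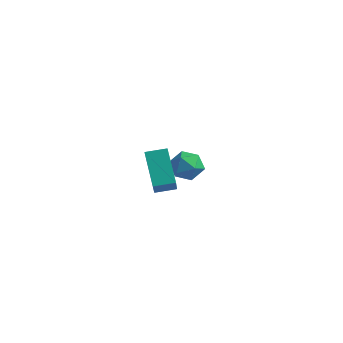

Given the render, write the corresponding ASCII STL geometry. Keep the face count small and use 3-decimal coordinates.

solid 
facet normal -0.342 0.797 -0.497
outer loop
vertex -3.378 3.741 -0.633
vertex -4.025 3.708 -0.24
vertex -3.445 4.119 0.02
endloop
endfacet
facet normal 0.368 0.821 -0.437
outer loop
vertex -3.378 3.741 -0.633
vertex -3.445 4.119 0.02
vertex -2.805 3.747 -0.139
endloop
endfacet
facet normal 0.634 0.229 -0.738
outer loop
vertex -3.378 3.741 -0.633
vertex -2.805 3.747 -0.139
vertex -2.989 3.106 -0.496
endloop
endfacet
facet normal 0.087 -0.159 -0.983
outer loop
vertex -3.378 3.741 -0.633
vertex -2.989 3.106 -0.496
vertex -3.743 3.082 -0.559
endloop
endfacet
facet normal -0.517 0.192 -0.834
outer loop
vertex -3.378 3.741 -0.633
vertex -3.743 3.082 -0.559
vertex -4.025 3.708 -0.24
endloop
endfacet
facet normal 0.533 0.807 0.256
outer loop
vertex -2.805 3.747 -0.139
vertex -3.445 4.119 0.02
vertex -3.097 3.718 0.559
endloop
endfacet
facet normal -0.618 0.770 0.161
outer loop
vertex -3.445 4.119 0.02
vertex -4.025 3.708 -0.24
vertex -3.851 3.694 0.496
endloop
endfacet
facet normal -0.899 -0.209 -0.385
outer loop
vertex -4.025 3.708 -0.24
vertex -3.743 3.082 -0.559
vertex -4.035 3.053 0.139
endloop
endfacet
facet normal 0.077 -0.775 -0.627
outer loop
vertex -3.743 3.082 -0.559
vertex -2.989 3.106 -0.496
vertex -3.395 2.681 -0.02
endloop
endfacet
facet normal 0.962 -0.148 -0.230
outer loop
vertex -2.989 3.106 -0.496
vertex -2.805 3.747 -0.139
vertex -2.815 3.092 0.24
endloop
endfacet
facet normal -0.087 0.159 0.983
outer loop
vertex -3.462 3.059 0.633
vertex -3.097 3.718 0.559
vertex -3.851 3.694 0.496
endloop
endfacet
facet normal -0.634 -0.229 0.738
outer loop
vertex -3.462 3.059 0.633
vertex -3.851 3.694 0.496
vertex -4.035 3.053 0.139
endloop
endfacet
facet normal -0.368 -0.821 0.437
outer loop
vertex -3.462 3.059 0.633
vertex -4.035 3.053 0.139
vertex -3.395 2.681 -0.02
endloop
endfacet
facet normal 0.342 -0.797 0.497
outer loop
vertex -3.462 3.059 0.633
vertex -3.395 2.681 -0.02
vertex -2.815 3.092 0.24
endloop
endfacet
facet normal 0.517 -0.192 0.834
outer loop
vertex -3.462 3.059 0.633
vertex -2.815 3.092 0.24
vertex -3.097 3.718 0.559
endloop
endfacet
facet normal -0.077 0.775 0.627
outer loop
vertex -3.851 3.694 0.496
vertex -3.097 3.718 0.559
vertex -3.445 4.119 0.02
endloop
endfacet
facet normal -0.962 0.148 0.230
outer loop
vertex -4.035 3.053 0.139
vertex -3.851 3.694 0.496
vertex -4.025 3.708 -0.24
endloop
endfacet
facet normal -0.533 -0.807 -0.256
outer loop
vertex -3.395 2.681 -0.02
vertex -4.035 3.053 0.139
vertex -3.743 3.082 -0.559
endloop
endfacet
facet normal 0.618 -0.770 -0.161
outer loop
vertex -2.815 3.092 0.24
vertex -3.395 2.681 -0.02
vertex -2.989 3.106 -0.496
endloop
endfacet
facet normal 0.899 0.209 0.385
outer loop
vertex -3.097 3.718 0.559
vertex -2.815 3.092 0.24
vertex -2.805 3.747 -0.139
endloop
endfacet
facet normal -0.376 0.582 -0.721
outer loop
vertex -2.503 -0.49 2.876
vertex -1.903 0.054 3.002
vertex -1.624 -1.219 1.829
endloop
endfacet
facet normal -0.733 -0.663 -0.153
outer loop
vertex -1.097 -2.034 2.838
vertex -2.503 -0.49 2.876
vertex -1.624 -1.219 1.829
endloop
endfacet
facet normal -0.377 0.582 -0.721
outer loop
vertex -1.624 -1.219 1.829
vertex -1.903 0.054 3.002
vertex -1.023 -0.675 1.954
endloop
endfacet
facet normal 0.567 -0.471 -0.676
outer loop
vertex -1.023 -0.675 1.954
vertex -1.097 -2.034 2.838
vertex -1.624 -1.219 1.829
endloop
endfacet
facet normal -0.568 0.470 0.676
outer loop
vertex -2.503 -0.49 2.876
vertex -1.376 -0.761 4.011
vertex -1.903 0.054 3.002
endloop
endfacet
facet normal -0.732 -0.663 -0.154
outer loop
vertex -1.977 -1.305 3.886
vertex -2.503 -0.49 2.876
vertex -1.097 -2.034 2.838
endloop
endfacet
facet normal -0.567 0.471 0.676
outer loop
vertex -1.977 -1.305 3.886
vertex -1.376 -0.761 4.011
vertex -2.503 -0.49 2.876
endloop
endfacet
facet normal 0.732 0.663 0.153
outer loop
vertex -1.903 0.054 3.002
vertex -1.376 -0.761 4.011
vertex -1.023 -0.675 1.954
endloop
endfacet
facet normal 0.568 -0.470 -0.675
outer loop
vertex -0.497 -1.49 2.964
vertex -1.097 -2.034 2.838
vertex -1.023 -0.675 1.954
endloop
endfacet
facet normal 0.733 0.663 0.153
outer loop
vertex -1.023 -0.675 1.954
vertex -1.376 -0.761 4.011
vertex -0.497 -1.49 2.964
endloop
endfacet
facet normal 0.376 -0.582 0.721
outer loop
vertex -0.497 -1.49 2.964
vertex -1.977 -1.305 3.886
vertex -1.097 -2.034 2.838
endloop
endfacet
facet normal 0.377 -0.582 0.721
outer loop
vertex -1.376 -0.761 4.011
vertex -1.977 -1.305 3.886
vertex -0.497 -1.49 2.964
endloop
endfacet

endsolid


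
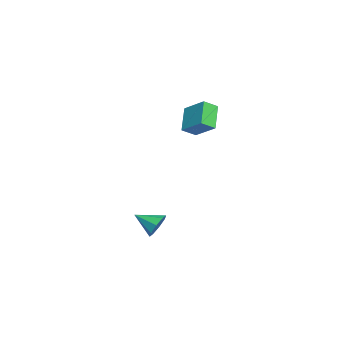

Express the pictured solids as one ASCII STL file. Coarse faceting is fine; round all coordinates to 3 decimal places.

solid 
facet normal -0.498 -0.680 -0.538
outer loop
vertex -1.777 2.921 2.7
vertex -3.159 2.949 3.945
vertex -2.264 3.72 2.141
endloop
endfacet
facet normal 0.743 -0.015 -0.669
outer loop
vertex -1.361 4.951 3.115
vertex -1.777 2.921 2.7
vertex -2.264 3.72 2.141
endloop
endfacet
facet normal -0.499 -0.680 -0.538
outer loop
vertex -2.264 3.72 2.141
vertex -3.159 2.949 3.945
vertex -3.646 3.749 3.386
endloop
endfacet
facet normal -0.447 0.733 -0.513
outer loop
vertex -3.646 3.749 3.386
vertex -1.361 4.951 3.115
vertex -2.264 3.72 2.141
endloop
endfacet
facet normal 0.447 -0.733 0.512
outer loop
vertex -1.777 2.921 2.7
vertex -2.256 4.18 4.919
vertex -3.159 2.949 3.945
endloop
endfacet
facet normal 0.743 -0.015 -0.669
outer loop
vertex -0.874 4.151 3.674
vertex -1.777 2.921 2.7
vertex -1.361 4.951 3.115
endloop
endfacet
facet normal 0.446 -0.734 0.513
outer loop
vertex -0.874 4.151 3.674
vertex -2.256 4.18 4.919
vertex -1.777 2.921 2.7
endloop
endfacet
facet normal -0.743 0.015 0.669
outer loop
vertex -3.159 2.949 3.945
vertex -2.256 4.18 4.919
vertex -3.646 3.749 3.386
endloop
endfacet
facet normal -0.447 0.734 -0.512
outer loop
vertex -2.743 4.979 4.36
vertex -1.361 4.951 3.115
vertex -3.646 3.749 3.386
endloop
endfacet
facet normal -0.743 0.015 0.669
outer loop
vertex -3.646 3.749 3.386
vertex -2.256 4.18 4.919
vertex -2.743 4.979 4.36
endloop
endfacet
facet normal 0.499 0.680 0.538
outer loop
vertex -2.743 4.979 4.36
vertex -0.874 4.151 3.674
vertex -1.361 4.951 3.115
endloop
endfacet
facet normal 0.499 0.680 0.538
outer loop
vertex -2.256 4.18 4.919
vertex -0.874 4.151 3.674
vertex -2.743 4.979 4.36
endloop
endfacet
facet normal 0.220 0.878 -0.426
outer loop
vertex 1.132 1.35 -4.85
vertex 0.738 1.791 -4.145
vertex 1.587 1.488 -4.331
endloop
endfacet
facet normal 0.545 -0.795 -0.266
outer loop
vertex 1.132 1.35 -4.85
vertex 1.587 1.488 -4.331
vertex 0.382 0.369 -3.455
endloop
endfacet
facet normal 0.220 0.878 -0.426
outer loop
vertex 1.587 1.488 -4.331
vertex 0.738 1.791 -4.145
vertex 1.545 1.803 -3.703
endloop
endfacet
facet normal 0.760 -0.559 0.331
outer loop
vertex 1.587 1.488 -4.331
vertex 1.545 1.803 -3.703
vertex 0.382 0.369 -3.455
endloop
endfacet
facet normal 0.220 0.878 -0.426
outer loop
vertex 1.545 1.803 -3.703
vertex 0.738 1.791 -4.145
vertex 1.03 2.111 -3.334
endloop
endfacet
facet normal 0.470 -0.234 0.851
outer loop
vertex 1.545 1.803 -3.703
vertex 1.03 2.111 -3.334
vertex 0.382 0.369 -3.455
endloop
endfacet
facet normal 0.221 0.877 -0.426
outer loop
vertex 1.03 2.111 -3.334
vertex 0.738 1.791 -4.145
vertex 0.345 2.232 -3.44
endloop
endfacet
facet normal -0.155 -0.011 0.988
outer loop
vertex 1.03 2.111 -3.334
vertex 0.345 2.232 -3.44
vertex 0.382 0.369 -3.455
endloop
endfacet
facet normal 0.220 0.877 -0.426
outer loop
vertex 0.345 2.232 -3.44
vertex 0.738 1.791 -4.145
vertex -0.11 2.094 -3.959
endloop
endfacet
facet normal -0.749 -0.020 0.662
outer loop
vertex 0.345 2.232 -3.44
vertex -0.11 2.094 -3.959
vertex 0.382 0.369 -3.455
endloop
endfacet
facet normal 0.220 0.877 -0.426
outer loop
vertex -0.11 2.094 -3.959
vertex 0.738 1.791 -4.145
vertex -0.068 1.778 -4.588
endloop
endfacet
facet normal -0.964 -0.256 0.064
outer loop
vertex -0.11 2.094 -3.959
vertex -0.068 1.778 -4.588
vertex 0.382 0.369 -3.455
endloop
endfacet
facet normal 0.220 0.877 -0.427
outer loop
vertex -0.068 1.778 -4.588
vertex 0.738 1.791 -4.145
vertex 0.446 1.47 -4.956
endloop
endfacet
facet normal -0.674 -0.581 -0.455
outer loop
vertex -0.068 1.778 -4.588
vertex 0.446 1.47 -4.956
vertex 0.382 0.369 -3.455
endloop
endfacet
facet normal 0.219 0.878 -0.426
outer loop
vertex 0.446 1.47 -4.956
vertex 0.738 1.791 -4.145
vertex 1.132 1.35 -4.85
endloop
endfacet
facet normal -0.049 -0.804 -0.592
outer loop
vertex 0.446 1.47 -4.956
vertex 1.132 1.35 -4.85
vertex 0.382 0.369 -3.455
endloop
endfacet

endsolid


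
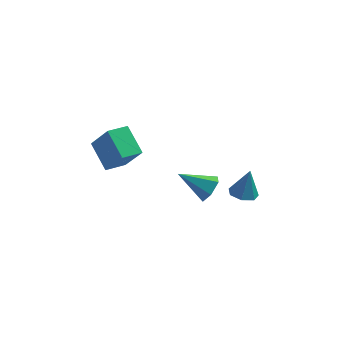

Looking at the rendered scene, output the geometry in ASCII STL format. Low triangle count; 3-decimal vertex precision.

solid 
facet normal 0.854 -0.115 -0.508
outer loop
vertex 1.752 0.859 0.268
vertex 1.299 1.068 -0.541
vertex 1.698 1.76 -0.027
endloop
endfacet
facet normal 0.175 0.316 0.933
outer loop
vertex 1.752 0.859 0.268
vertex 1.698 1.76 -0.027
vertex -0.519 1.312 0.541
endloop
endfacet
facet normal 0.854 -0.115 -0.508
outer loop
vertex 1.698 1.76 -0.027
vertex 1.299 1.068 -0.541
vertex 1.245 1.969 -0.836
endloop
endfacet
facet normal -0.112 0.945 0.307
outer loop
vertex 1.698 1.76 -0.027
vertex 1.245 1.969 -0.836
vertex -0.519 1.312 0.541
endloop
endfacet
facet normal 0.853 -0.115 -0.508
outer loop
vertex 1.245 1.969 -0.836
vertex 1.299 1.068 -0.541
vertex 0.846 1.277 -1.349
endloop
endfacet
facet normal -0.595 0.671 -0.442
outer loop
vertex 1.245 1.969 -0.836
vertex 0.846 1.277 -1.349
vertex -0.519 1.312 0.541
endloop
endfacet
facet normal 0.854 -0.115 -0.508
outer loop
vertex 0.846 1.277 -1.349
vertex 1.299 1.068 -0.541
vertex 0.9 0.375 -1.055
endloop
endfacet
facet normal -0.791 -0.232 -0.567
outer loop
vertex 0.846 1.277 -1.349
vertex 0.9 0.375 -1.055
vertex -0.519 1.312 0.541
endloop
endfacet
facet normal 0.854 -0.115 -0.508
outer loop
vertex 0.9 0.375 -1.055
vertex 1.299 1.068 -0.541
vertex 1.353 0.166 -0.246
endloop
endfacet
facet normal -0.503 -0.862 0.059
outer loop
vertex 0.9 0.375 -1.055
vertex 1.353 0.166 -0.246
vertex -0.519 1.312 0.541
endloop
endfacet
facet normal 0.854 -0.115 -0.508
outer loop
vertex 1.353 0.166 -0.246
vertex 1.299 1.068 -0.541
vertex 1.752 0.859 0.268
endloop
endfacet
facet normal -0.020 -0.588 0.809
outer loop
vertex 1.353 0.166 -0.246
vertex 1.752 0.859 0.268
vertex -0.519 1.312 0.541
endloop
endfacet
facet normal -0.199 -0.172 -0.965
outer loop
vertex 3.785 1.838 -2.159
vertex 3.166 2.492 -2.148
vertex 4.044 2.553 -2.34
endloop
endfacet
facet normal 0.924 -0.265 0.274
outer loop
vertex 3.785 1.838 -2.159
vertex 4.044 2.553 -2.34
vertex 3.534 2.808 -0.372
endloop
endfacet
facet normal -0.199 -0.172 -0.965
outer loop
vertex 4.044 2.553 -2.34
vertex 3.166 2.492 -2.148
vertex 3.642 3.222 -2.376
endloop
endfacet
facet normal 0.844 0.515 0.152
outer loop
vertex 4.044 2.553 -2.34
vertex 3.642 3.222 -2.376
vertex 3.534 2.808 -0.372
endloop
endfacet
facet normal -0.199 -0.171 -0.965
outer loop
vertex 3.642 3.222 -2.376
vertex 3.166 2.492 -2.148
vertex 2.882 3.341 -2.24
endloop
endfacet
facet normal 0.188 0.960 0.208
outer loop
vertex 3.642 3.222 -2.376
vertex 2.882 3.341 -2.24
vertex 3.534 2.808 -0.372
endloop
endfacet
facet normal -0.200 -0.172 -0.965
outer loop
vertex 2.882 3.341 -2.24
vertex 3.166 2.492 -2.148
vertex 2.336 2.821 -2.034
endloop
endfacet
facet normal -0.548 0.734 0.401
outer loop
vertex 2.882 3.341 -2.24
vertex 2.336 2.821 -2.034
vertex 3.534 2.808 -0.372
endloop
endfacet
facet normal -0.201 -0.172 -0.964
outer loop
vertex 2.336 2.821 -2.034
vertex 3.166 2.492 -2.148
vertex 2.416 2.054 -1.914
endloop
endfacet
facet normal -0.811 0.007 0.585
outer loop
vertex 2.336 2.821 -2.034
vertex 2.416 2.054 -1.914
vertex 3.534 2.808 -0.372
endloop
endfacet
facet normal -0.201 -0.172 -0.964
outer loop
vertex 2.416 2.054 -1.914
vertex 3.166 2.492 -2.148
vertex 3.061 1.616 -1.97
endloop
endfacet
facet normal -0.403 -0.673 0.621
outer loop
vertex 2.416 2.054 -1.914
vertex 3.061 1.616 -1.97
vertex 3.534 2.808 -0.372
endloop
endfacet
facet normal -0.199 -0.172 -0.965
outer loop
vertex 3.061 1.616 -1.97
vertex 3.166 2.492 -2.148
vertex 3.785 1.838 -2.159
endloop
endfacet
facet normal 0.369 -0.794 0.483
outer loop
vertex 3.061 1.616 -1.97
vertex 3.785 1.838 -2.159
vertex 3.534 2.808 -0.372
endloop
endfacet
facet normal -0.765 -0.620 0.174
outer loop
vertex -4.278 -0.147 5.4
vertex -5.264 0.588 3.685
vertex -3.409 -1.525 4.31
endloop
endfacet
facet normal 0.467 -0.348 0.813
outer loop
vertex -2.376 -0.688 4.075
vertex -4.278 -0.147 5.4
vertex -3.409 -1.525 4.31
endloop
endfacet
facet normal -0.765 -0.620 0.174
outer loop
vertex -3.409 -1.525 4.31
vertex -5.264 0.588 3.685
vertex -4.395 -0.79 2.595
endloop
endfacet
facet normal 0.443 -0.703 -0.556
outer loop
vertex -4.395 -0.79 2.595
vertex -2.376 -0.688 4.075
vertex -3.409 -1.525 4.31
endloop
endfacet
facet normal -0.443 0.703 0.556
outer loop
vertex -4.278 -0.147 5.4
vertex -4.231 1.425 3.45
vertex -5.264 0.588 3.685
endloop
endfacet
facet normal 0.467 -0.348 0.813
outer loop
vertex -3.245 0.69 5.165
vertex -4.278 -0.147 5.4
vertex -2.376 -0.688 4.075
endloop
endfacet
facet normal -0.443 0.703 0.556
outer loop
vertex -3.245 0.69 5.165
vertex -4.231 1.425 3.45
vertex -4.278 -0.147 5.4
endloop
endfacet
facet normal -0.467 0.348 -0.813
outer loop
vertex -5.264 0.588 3.685
vertex -4.231 1.425 3.45
vertex -4.395 -0.79 2.595
endloop
endfacet
facet normal 0.443 -0.703 -0.556
outer loop
vertex -3.362 0.047 2.36
vertex -2.376 -0.688 4.075
vertex -4.395 -0.79 2.595
endloop
endfacet
facet normal -0.467 0.348 -0.813
outer loop
vertex -4.395 -0.79 2.595
vertex -4.231 1.425 3.45
vertex -3.362 0.047 2.36
endloop
endfacet
facet normal 0.765 0.620 -0.174
outer loop
vertex -3.362 0.047 2.36
vertex -3.245 0.69 5.165
vertex -2.376 -0.688 4.075
endloop
endfacet
facet normal 0.765 0.620 -0.174
outer loop
vertex -4.231 1.425 3.45
vertex -3.245 0.69 5.165
vertex -3.362 0.047 2.36
endloop
endfacet

endsolid


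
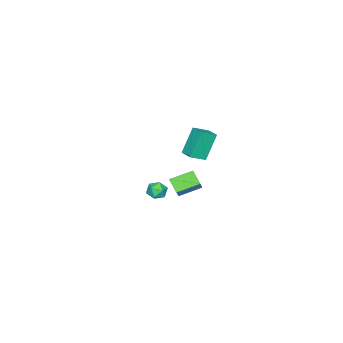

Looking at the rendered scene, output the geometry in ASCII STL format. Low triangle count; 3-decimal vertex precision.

solid 
facet normal 0.299 0.335 0.894
outer loop
vertex -2.25 -0.524 -3.234
vertex -2.592 -0.985 -2.947
vertex -1.982 -1.094 -3.11
endloop
endfacet
facet normal 0.795 0.460 0.395
outer loop
vertex -2.25 -0.524 -3.234
vertex -1.982 -1.094 -3.11
vertex -1.872 -0.802 -3.671
endloop
endfacet
facet normal 0.497 0.860 -0.117
outer loop
vertex -2.25 -0.524 -3.234
vertex -1.872 -0.802 -3.671
vertex -2.415 -0.513 -3.854
endloop
endfacet
facet normal -0.183 0.981 0.066
outer loop
vertex -2.25 -0.524 -3.234
vertex -2.415 -0.513 -3.854
vertex -2.86 -0.626 -3.406
endloop
endfacet
facet normal -0.304 0.656 0.691
outer loop
vertex -2.25 -0.524 -3.234
vertex -2.86 -0.626 -3.406
vertex -2.592 -0.985 -2.947
endloop
endfacet
facet normal 0.981 -0.165 0.107
outer loop
vertex -1.872 -0.802 -3.671
vertex -1.982 -1.094 -3.11
vertex -1.98 -1.434 -3.654
endloop
endfacet
facet normal 0.178 -0.368 0.913
outer loop
vertex -1.982 -1.094 -3.11
vertex -2.592 -0.985 -2.947
vertex -2.425 -1.547 -3.206
endloop
endfacet
facet normal -0.797 0.152 0.584
outer loop
vertex -2.592 -0.985 -2.947
vertex -2.86 -0.626 -3.406
vertex -2.968 -1.258 -3.389
endloop
endfacet
facet normal -0.600 0.677 -0.425
outer loop
vertex -2.86 -0.626 -3.406
vertex -2.415 -0.513 -3.854
vertex -2.858 -0.966 -3.95
endloop
endfacet
facet normal 0.499 0.481 -0.721
outer loop
vertex -2.415 -0.513 -3.854
vertex -1.872 -0.802 -3.671
vertex -2.248 -1.075 -4.113
endloop
endfacet
facet normal 0.183 -0.981 -0.066
outer loop
vertex -2.59 -1.536 -3.826
vertex -1.98 -1.434 -3.654
vertex -2.425 -1.547 -3.206
endloop
endfacet
facet normal -0.497 -0.860 0.117
outer loop
vertex -2.59 -1.536 -3.826
vertex -2.425 -1.547 -3.206
vertex -2.968 -1.258 -3.389
endloop
endfacet
facet normal -0.795 -0.460 -0.395
outer loop
vertex -2.59 -1.536 -3.826
vertex -2.968 -1.258 -3.389
vertex -2.858 -0.966 -3.95
endloop
endfacet
facet normal -0.299 -0.335 -0.894
outer loop
vertex -2.59 -1.536 -3.826
vertex -2.858 -0.966 -3.95
vertex -2.248 -1.075 -4.113
endloop
endfacet
facet normal 0.304 -0.656 -0.691
outer loop
vertex -2.59 -1.536 -3.826
vertex -2.248 -1.075 -4.113
vertex -1.98 -1.434 -3.654
endloop
endfacet
facet normal 0.600 -0.677 0.425
outer loop
vertex -2.425 -1.547 -3.206
vertex -1.98 -1.434 -3.654
vertex -1.982 -1.094 -3.11
endloop
endfacet
facet normal -0.499 -0.481 0.721
outer loop
vertex -2.968 -1.258 -3.389
vertex -2.425 -1.547 -3.206
vertex -2.592 -0.985 -2.947
endloop
endfacet
facet normal -0.981 0.165 -0.107
outer loop
vertex -2.858 -0.966 -3.95
vertex -2.968 -1.258 -3.389
vertex -2.86 -0.626 -3.406
endloop
endfacet
facet normal -0.178 0.368 -0.913
outer loop
vertex -2.248 -1.075 -4.113
vertex -2.858 -0.966 -3.95
vertex -2.415 -0.513 -3.854
endloop
endfacet
facet normal 0.797 -0.152 -0.584
outer loop
vertex -1.98 -1.434 -3.654
vertex -2.248 -1.075 -4.113
vertex -1.872 -0.802 -3.671
endloop
endfacet
facet normal -0.765 0.456 -0.455
outer loop
vertex -0.465 3.61 3.998
vertex -0.112 4.337 4.134
vertex 0.335 3.494 2.536
endloop
endfacet
facet normal -0.430 -0.887 -0.165
outer loop
vertex 1.092 3.043 2.986
vertex -0.465 3.61 3.998
vertex 0.335 3.494 2.536
endloop
endfacet
facet normal -0.765 0.456 -0.455
outer loop
vertex 0.335 3.494 2.536
vertex -0.112 4.337 4.134
vertex 0.688 4.222 2.672
endloop
endfacet
facet normal 0.479 -0.069 -0.875
outer loop
vertex 0.688 4.222 2.672
vertex 1.092 3.043 2.986
vertex 0.335 3.494 2.536
endloop
endfacet
facet normal -0.479 0.069 0.875
outer loop
vertex -0.465 3.61 3.998
vertex 0.645 3.886 4.584
vertex -0.112 4.337 4.134
endloop
endfacet
facet normal -0.431 -0.887 -0.166
outer loop
vertex 0.292 3.158 4.448
vertex -0.465 3.61 3.998
vertex 1.092 3.043 2.986
endloop
endfacet
facet normal -0.479 0.069 0.875
outer loop
vertex 0.292 3.158 4.448
vertex 0.645 3.886 4.584
vertex -0.465 3.61 3.998
endloop
endfacet
facet normal 0.430 0.887 0.166
outer loop
vertex -0.112 4.337 4.134
vertex 0.645 3.886 4.584
vertex 0.688 4.222 2.672
endloop
endfacet
facet normal 0.479 -0.069 -0.875
outer loop
vertex 1.445 3.77 3.122
vertex 1.092 3.043 2.986
vertex 0.688 4.222 2.672
endloop
endfacet
facet normal 0.431 0.887 0.166
outer loop
vertex 0.688 4.222 2.672
vertex 0.645 3.886 4.584
vertex 1.445 3.77 3.122
endloop
endfacet
facet normal 0.765 -0.456 0.454
outer loop
vertex 1.445 3.77 3.122
vertex 0.292 3.158 4.448
vertex 1.092 3.043 2.986
endloop
endfacet
facet normal 0.765 -0.456 0.455
outer loop
vertex 0.645 3.886 4.584
vertex 0.292 3.158 4.448
vertex 1.445 3.77 3.122
endloop
endfacet
facet normal -0.619 -0.314 -0.720
outer loop
vertex -1.158 0.828 -1.475
vertex -2.116 1.66 -1.014
vertex -0.841 1.506 -2.043
endloop
endfacet
facet normal 0.709 -0.617 -0.341
outer loop
vertex -0.104 1.88 -1.186
vertex -1.158 0.828 -1.475
vertex -0.841 1.506 -2.043
endloop
endfacet
facet normal -0.619 -0.313 -0.720
outer loop
vertex -0.841 1.506 -2.043
vertex -2.116 1.66 -1.014
vertex -1.799 2.339 -1.582
endloop
endfacet
facet normal 0.337 0.722 -0.605
outer loop
vertex -1.799 2.339 -1.582
vertex -0.104 1.88 -1.186
vertex -0.841 1.506 -2.043
endloop
endfacet
facet normal -0.336 -0.722 0.604
outer loop
vertex -1.158 0.828 -1.475
vertex -1.379 2.034 -0.157
vertex -2.116 1.66 -1.014
endloop
endfacet
facet normal 0.709 -0.617 -0.341
outer loop
vertex -0.421 1.201 -0.618
vertex -1.158 0.828 -1.475
vertex -0.104 1.88 -1.186
endloop
endfacet
facet normal -0.337 -0.722 0.604
outer loop
vertex -0.421 1.201 -0.618
vertex -1.379 2.034 -0.157
vertex -1.158 0.828 -1.475
endloop
endfacet
facet normal -0.710 0.617 0.341
outer loop
vertex -2.116 1.66 -1.014
vertex -1.379 2.034 -0.157
vertex -1.799 2.339 -1.582
endloop
endfacet
facet normal 0.337 0.722 -0.604
outer loop
vertex -1.062 2.712 -0.725
vertex -0.104 1.88 -1.186
vertex -1.799 2.339 -1.582
endloop
endfacet
facet normal -0.709 0.617 0.341
outer loop
vertex -1.799 2.339 -1.582
vertex -1.379 2.034 -0.157
vertex -1.062 2.712 -0.725
endloop
endfacet
facet normal 0.619 0.314 0.720
outer loop
vertex -1.062 2.712 -0.725
vertex -0.421 1.201 -0.618
vertex -0.104 1.88 -1.186
endloop
endfacet
facet normal 0.619 0.314 0.720
outer loop
vertex -1.379 2.034 -0.157
vertex -0.421 1.201 -0.618
vertex -1.062 2.712 -0.725
endloop
endfacet

endsolid


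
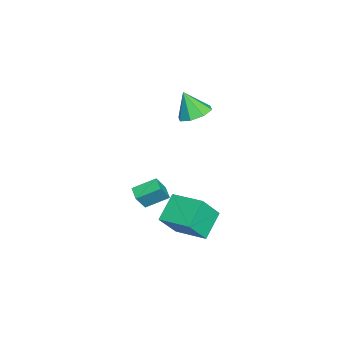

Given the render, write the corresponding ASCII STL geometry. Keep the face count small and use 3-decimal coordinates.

solid 
facet normal -0.783 0.294 0.548
outer loop
vertex 2.32 1.15 -2.279
vertex 3.255 2.909 -1.887
vertex 1.492 1.949 -3.89
endloop
endfacet
facet normal -0.460 -0.866 -0.193
outer loop
vertex 2.925 1.411 -4.893
vertex 2.32 1.15 -2.279
vertex 1.492 1.949 -3.89
endloop
endfacet
facet normal -0.783 0.294 0.548
outer loop
vertex 1.492 1.949 -3.89
vertex 3.255 2.909 -1.887
vertex 2.427 3.708 -3.498
endloop
endfacet
facet normal -0.418 0.404 -0.814
outer loop
vertex 2.427 3.708 -3.498
vertex 2.925 1.411 -4.893
vertex 1.492 1.949 -3.89
endloop
endfacet
facet normal 0.418 -0.404 0.814
outer loop
vertex 2.32 1.15 -2.279
vertex 4.688 2.371 -2.89
vertex 3.255 2.909 -1.887
endloop
endfacet
facet normal -0.460 -0.866 -0.193
outer loop
vertex 3.753 0.612 -3.282
vertex 2.32 1.15 -2.279
vertex 2.925 1.411 -4.893
endloop
endfacet
facet normal 0.418 -0.404 0.814
outer loop
vertex 3.753 0.612 -3.282
vertex 4.688 2.371 -2.89
vertex 2.32 1.15 -2.279
endloop
endfacet
facet normal 0.460 0.866 0.193
outer loop
vertex 3.255 2.909 -1.887
vertex 4.688 2.371 -2.89
vertex 2.427 3.708 -3.498
endloop
endfacet
facet normal -0.418 0.404 -0.814
outer loop
vertex 3.86 3.17 -4.501
vertex 2.925 1.411 -4.893
vertex 2.427 3.708 -3.498
endloop
endfacet
facet normal 0.460 0.866 0.193
outer loop
vertex 2.427 3.708 -3.498
vertex 4.688 2.371 -2.89
vertex 3.86 3.17 -4.501
endloop
endfacet
facet normal 0.783 -0.294 -0.548
outer loop
vertex 3.86 3.17 -4.501
vertex 3.753 0.612 -3.282
vertex 2.925 1.411 -4.893
endloop
endfacet
facet normal 0.783 -0.294 -0.548
outer loop
vertex 4.688 2.371 -2.89
vertex 3.753 0.612 -3.282
vertex 3.86 3.17 -4.501
endloop
endfacet
facet normal -0.408 0.315 -0.857
outer loop
vertex 0.76 0.545 -3.05
vertex 1.504 0.886 -3.279
vertex 1.149 -0.745 -3.709
endloop
endfacet
facet normal -0.875 -0.402 0.270
outer loop
vertex 1.696 -1.166 -2.561
vertex 0.76 0.545 -3.05
vertex 1.149 -0.745 -3.709
endloop
endfacet
facet normal -0.409 0.315 -0.857
outer loop
vertex 1.149 -0.745 -3.709
vertex 1.504 0.886 -3.279
vertex 1.892 -0.404 -3.938
endloop
endfacet
facet normal 0.259 -0.860 -0.439
outer loop
vertex 1.892 -0.404 -3.938
vertex 1.696 -1.166 -2.561
vertex 1.149 -0.745 -3.709
endloop
endfacet
facet normal -0.259 0.860 0.439
outer loop
vertex 0.76 0.545 -3.05
vertex 2.051 0.465 -2.131
vertex 1.504 0.886 -3.279
endloop
endfacet
facet normal -0.875 -0.401 0.271
outer loop
vertex 1.308 0.124 -1.902
vertex 0.76 0.545 -3.05
vertex 1.696 -1.166 -2.561
endloop
endfacet
facet normal -0.259 0.860 0.439
outer loop
vertex 1.308 0.124 -1.902
vertex 2.051 0.465 -2.131
vertex 0.76 0.545 -3.05
endloop
endfacet
facet normal 0.875 0.401 -0.270
outer loop
vertex 1.504 0.886 -3.279
vertex 2.051 0.465 -2.131
vertex 1.892 -0.404 -3.938
endloop
endfacet
facet normal 0.259 -0.860 -0.439
outer loop
vertex 2.44 -0.825 -2.79
vertex 1.696 -1.166 -2.561
vertex 1.892 -0.404 -3.938
endloop
endfacet
facet normal 0.875 0.402 -0.270
outer loop
vertex 1.892 -0.404 -3.938
vertex 2.051 0.465 -2.131
vertex 2.44 -0.825 -2.79
endloop
endfacet
facet normal 0.408 -0.315 0.857
outer loop
vertex 2.44 -0.825 -2.79
vertex 1.308 0.124 -1.902
vertex 1.696 -1.166 -2.561
endloop
endfacet
facet normal 0.408 -0.315 0.857
outer loop
vertex 2.051 0.465 -2.131
vertex 1.308 0.124 -1.902
vertex 2.44 -0.825 -2.79
endloop
endfacet
facet normal 0.182 0.424 -0.887
outer loop
vertex 0.621 2.595 3.019
vertex -0.111 2.038 2.603
vertex -0.067 2.945 3.045
endloop
endfacet
facet normal 0.272 0.472 0.839
outer loop
vertex 0.621 2.595 3.019
vertex -0.067 2.945 3.045
vertex -0.409 1.342 4.057
endloop
endfacet
facet normal 0.181 0.424 -0.887
outer loop
vertex -0.067 2.945 3.045
vertex -0.111 2.038 2.603
vertex -0.782 2.763 2.812
endloop
endfacet
facet normal -0.382 0.550 0.742
outer loop
vertex -0.067 2.945 3.045
vertex -0.782 2.763 2.812
vertex -0.409 1.342 4.057
endloop
endfacet
facet normal 0.182 0.424 -0.887
outer loop
vertex -0.782 2.763 2.812
vertex -0.111 2.038 2.603
vertex -1.103 2.157 2.456
endloop
endfacet
facet normal -0.865 0.183 0.468
outer loop
vertex -0.782 2.763 2.812
vertex -1.103 2.157 2.456
vertex -0.409 1.342 4.057
endloop
endfacet
facet normal 0.182 0.424 -0.887
outer loop
vertex -1.103 2.157 2.456
vertex -0.111 2.038 2.603
vertex -0.844 1.481 2.186
endloop
endfacet
facet normal -0.893 -0.413 0.177
outer loop
vertex -1.103 2.157 2.456
vertex -0.844 1.481 2.186
vertex -0.409 1.342 4.057
endloop
endfacet
facet normal 0.182 0.424 -0.887
outer loop
vertex -0.844 1.481 2.186
vertex -0.111 2.038 2.603
vertex -0.155 1.131 2.16
endloop
endfacet
facet normal -0.451 -0.891 0.039
outer loop
vertex -0.844 1.481 2.186
vertex -0.155 1.131 2.16
vertex -0.409 1.342 4.057
endloop
endfacet
facet normal 0.181 0.425 -0.887
outer loop
vertex -0.155 1.131 2.16
vertex -0.111 2.038 2.603
vertex 0.56 1.313 2.393
endloop
endfacet
facet normal 0.203 -0.970 0.135
outer loop
vertex -0.155 1.131 2.16
vertex 0.56 1.313 2.393
vertex -0.409 1.342 4.057
endloop
endfacet
facet normal 0.181 0.425 -0.887
outer loop
vertex 0.56 1.313 2.393
vertex -0.111 2.038 2.603
vertex 0.881 1.919 2.749
endloop
endfacet
facet normal 0.685 -0.603 0.409
outer loop
vertex 0.56 1.313 2.393
vertex 0.881 1.919 2.749
vertex -0.409 1.342 4.057
endloop
endfacet
facet normal 0.181 0.424 -0.887
outer loop
vertex 0.881 1.919 2.749
vertex -0.111 2.038 2.603
vertex 0.621 2.595 3.019
endloop
endfacet
facet normal 0.713 -0.006 0.701
outer loop
vertex 0.881 1.919 2.749
vertex 0.621 2.595 3.019
vertex -0.409 1.342 4.057
endloop
endfacet

endsolid


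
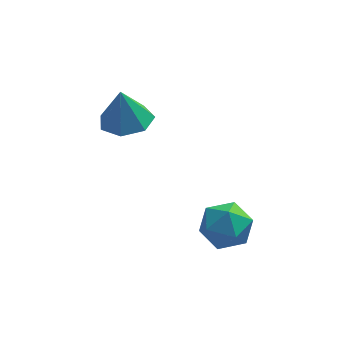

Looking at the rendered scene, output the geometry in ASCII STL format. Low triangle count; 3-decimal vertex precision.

solid 
facet normal 0.124 -0.020 -0.992
outer loop
vertex 0.466 4.275 -0.239
vertex -0.186 3.404 -0.303
vertex -0.454 4.459 -0.358
endloop
endfacet
facet normal 0.106 0.856 0.505
outer loop
vertex 0.466 4.275 -0.239
vertex -0.454 4.459 -0.358
vertex -0.394 3.436 1.363
endloop
endfacet
facet normal 0.124 -0.020 -0.992
outer loop
vertex -0.454 4.459 -0.358
vertex -0.186 3.404 -0.303
vertex -1.172 3.848 -0.435
endloop
endfacet
facet normal -0.614 0.669 0.419
outer loop
vertex -0.454 4.459 -0.358
vertex -1.172 3.848 -0.435
vertex -0.394 3.436 1.363
endloop
endfacet
facet normal 0.124 -0.019 -0.992
outer loop
vertex -1.172 3.848 -0.435
vertex -0.186 3.404 -0.303
vertex -1.148 2.903 -0.414
endloop
endfacet
facet normal -0.919 -0.015 0.394
outer loop
vertex -1.172 3.848 -0.435
vertex -1.148 2.903 -0.414
vertex -0.394 3.436 1.363
endloop
endfacet
facet normal 0.124 -0.019 -0.992
outer loop
vertex -1.148 2.903 -0.414
vertex -0.186 3.404 -0.303
vertex -0.399 2.335 -0.309
endloop
endfacet
facet normal -0.579 -0.680 0.450
outer loop
vertex -1.148 2.903 -0.414
vertex -0.399 2.335 -0.309
vertex -0.394 3.436 1.363
endloop
endfacet
facet normal 0.124 -0.019 -0.992
outer loop
vertex -0.399 2.335 -0.309
vertex -0.186 3.404 -0.303
vertex 0.51 2.571 -0.2
endloop
endfacet
facet normal 0.149 -0.826 0.543
outer loop
vertex -0.399 2.335 -0.309
vertex 0.51 2.571 -0.2
vertex -0.394 3.436 1.363
endloop
endfacet
facet normal 0.124 -0.019 -0.992
outer loop
vertex 0.51 2.571 -0.2
vertex -0.186 3.404 -0.303
vertex 0.895 3.435 -0.169
endloop
endfacet
facet normal 0.719 -0.342 0.605
outer loop
vertex 0.51 2.571 -0.2
vertex 0.895 3.435 -0.169
vertex -0.394 3.436 1.363
endloop
endfacet
facet normal 0.124 -0.020 -0.992
outer loop
vertex 0.895 3.435 -0.169
vertex -0.186 3.404 -0.303
vertex 0.466 4.275 -0.239
endloop
endfacet
facet normal 0.699 0.406 0.588
outer loop
vertex 0.895 3.435 -0.169
vertex 0.466 4.275 -0.239
vertex -0.394 3.436 1.363
endloop
endfacet
facet normal -0.127 0.421 0.898
outer loop
vertex 3.831 1.095 -3.238
vertex 2.749 0.748 -3.229
vertex 3.563 0.081 -2.801
endloop
endfacet
facet normal 0.548 0.205 0.811
outer loop
vertex 3.831 1.095 -3.238
vertex 3.563 0.081 -2.801
vertex 4.486 0.193 -3.453
endloop
endfacet
facet normal 0.812 0.534 0.235
outer loop
vertex 3.831 1.095 -3.238
vertex 4.486 0.193 -3.453
vertex 4.243 0.928 -4.283
endloop
endfacet
facet normal 0.300 0.953 -0.034
outer loop
vertex 3.831 1.095 -3.238
vertex 4.243 0.928 -4.283
vertex 3.169 1.271 -4.144
endloop
endfacet
facet normal -0.280 0.883 0.376
outer loop
vertex 3.831 1.095 -3.238
vertex 3.169 1.271 -4.144
vertex 2.749 0.748 -3.229
endloop
endfacet
facet normal 0.540 -0.496 0.680
outer loop
vertex 4.486 0.193 -3.453
vertex 3.563 0.081 -2.801
vertex 3.811 -0.711 -3.576
endloop
endfacet
facet normal -0.552 -0.147 0.821
outer loop
vertex 3.563 0.081 -2.801
vertex 2.749 0.748 -3.229
vertex 2.737 -0.368 -3.437
endloop
endfacet
facet normal -0.799 0.600 -0.024
outer loop
vertex 2.749 0.748 -3.229
vertex 3.169 1.271 -4.144
vertex 2.494 0.367 -4.267
endloop
endfacet
facet normal 0.139 0.715 -0.686
outer loop
vertex 3.169 1.271 -4.144
vertex 4.243 0.928 -4.283
vertex 3.417 0.479 -4.919
endloop
endfacet
facet normal 0.967 0.036 -0.251
outer loop
vertex 4.243 0.928 -4.283
vertex 4.486 0.193 -3.453
vertex 4.231 -0.188 -4.491
endloop
endfacet
facet normal -0.300 -0.953 0.034
outer loop
vertex 3.149 -0.535 -4.482
vertex 3.811 -0.711 -3.576
vertex 2.737 -0.368 -3.437
endloop
endfacet
facet normal -0.812 -0.534 -0.235
outer loop
vertex 3.149 -0.535 -4.482
vertex 2.737 -0.368 -3.437
vertex 2.494 0.367 -4.267
endloop
endfacet
facet normal -0.548 -0.205 -0.811
outer loop
vertex 3.149 -0.535 -4.482
vertex 2.494 0.367 -4.267
vertex 3.417 0.479 -4.919
endloop
endfacet
facet normal 0.127 -0.421 -0.898
outer loop
vertex 3.149 -0.535 -4.482
vertex 3.417 0.479 -4.919
vertex 4.231 -0.188 -4.491
endloop
endfacet
facet normal 0.280 -0.883 -0.376
outer loop
vertex 3.149 -0.535 -4.482
vertex 4.231 -0.188 -4.491
vertex 3.811 -0.711 -3.576
endloop
endfacet
facet normal -0.139 -0.715 0.686
outer loop
vertex 2.737 -0.368 -3.437
vertex 3.811 -0.711 -3.576
vertex 3.563 0.081 -2.801
endloop
endfacet
facet normal -0.967 -0.036 0.251
outer loop
vertex 2.494 0.367 -4.267
vertex 2.737 -0.368 -3.437
vertex 2.749 0.748 -3.229
endloop
endfacet
facet normal -0.540 0.496 -0.680
outer loop
vertex 3.417 0.479 -4.919
vertex 2.494 0.367 -4.267
vertex 3.169 1.271 -4.144
endloop
endfacet
facet normal 0.552 0.147 -0.821
outer loop
vertex 4.231 -0.188 -4.491
vertex 3.417 0.479 -4.919
vertex 4.243 0.928 -4.283
endloop
endfacet
facet normal 0.799 -0.600 0.024
outer loop
vertex 3.811 -0.711 -3.576
vertex 4.231 -0.188 -4.491
vertex 4.486 0.193 -3.453
endloop
endfacet

endsolid
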